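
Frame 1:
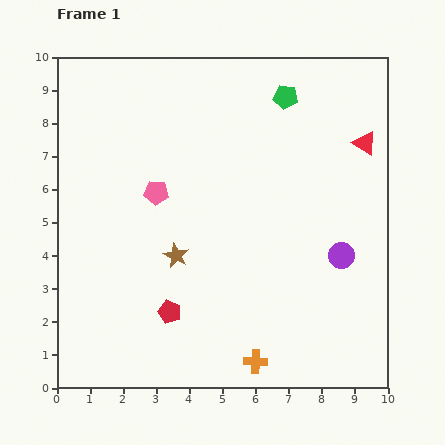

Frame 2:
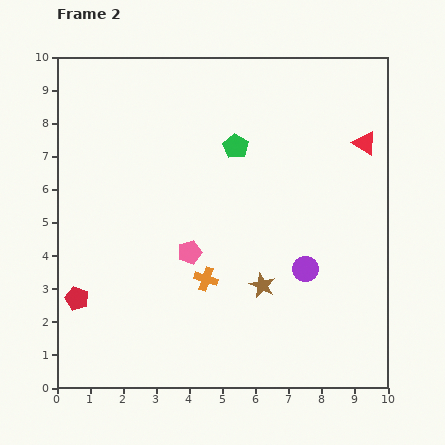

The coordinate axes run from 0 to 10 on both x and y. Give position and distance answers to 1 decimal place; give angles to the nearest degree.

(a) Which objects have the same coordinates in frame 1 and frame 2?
the red triangle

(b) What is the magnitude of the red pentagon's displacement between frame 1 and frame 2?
2.8

The red pentagon moved from (3.4, 2.3) to (0.6, 2.7), a distance of √(2.8² + 0.4²) ≈ 2.8.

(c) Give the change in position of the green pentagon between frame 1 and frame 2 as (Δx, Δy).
(-1.5, -1.5)

The green pentagon was at (6.9, 8.8) in frame 1 and (5.4, 7.3) in frame 2.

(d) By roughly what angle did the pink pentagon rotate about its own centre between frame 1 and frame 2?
22° counter-clockwise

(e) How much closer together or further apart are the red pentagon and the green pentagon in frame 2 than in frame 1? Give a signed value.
-0.8

Distance in frame 1: 7.4. Distance in frame 2: 6.6.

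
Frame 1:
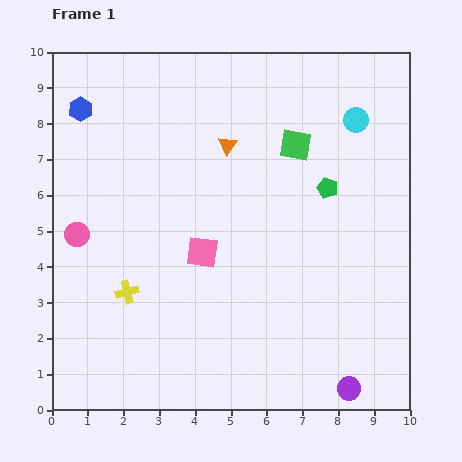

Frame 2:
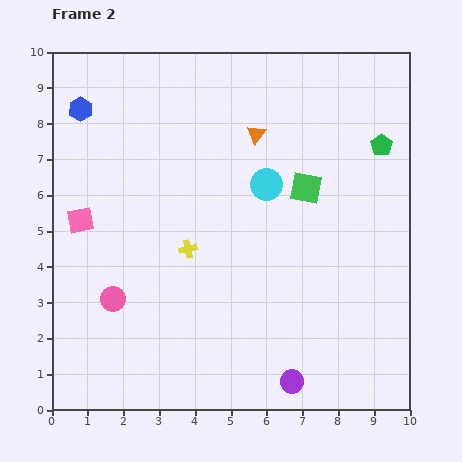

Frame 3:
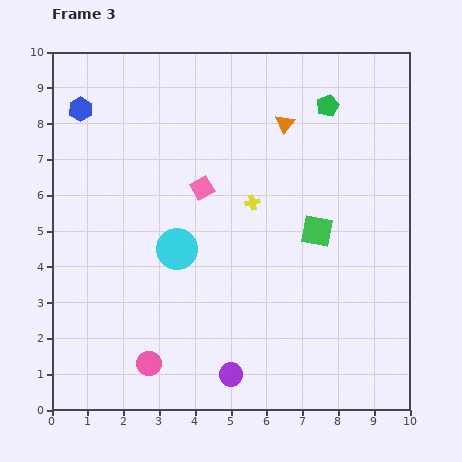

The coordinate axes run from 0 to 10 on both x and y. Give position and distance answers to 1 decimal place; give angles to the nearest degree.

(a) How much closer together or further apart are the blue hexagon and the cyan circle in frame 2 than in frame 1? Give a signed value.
-2.1

Distance in frame 1: 7.7. Distance in frame 2: 5.6.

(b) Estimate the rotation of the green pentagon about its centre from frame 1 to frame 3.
31° clockwise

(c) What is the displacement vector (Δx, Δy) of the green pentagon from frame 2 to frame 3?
(-1.5, 1.1)

The green pentagon was at (9.2, 7.4) in frame 2 and (7.7, 8.5) in frame 3.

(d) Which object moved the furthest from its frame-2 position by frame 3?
the pink square

(moved 3.5; next 3.1)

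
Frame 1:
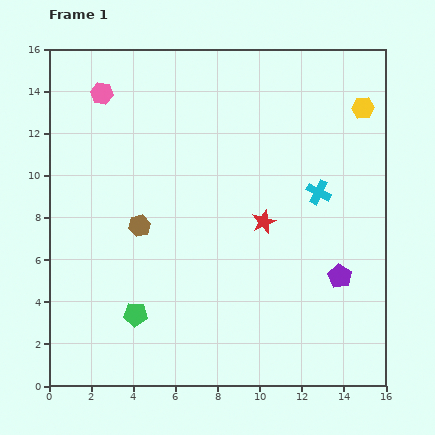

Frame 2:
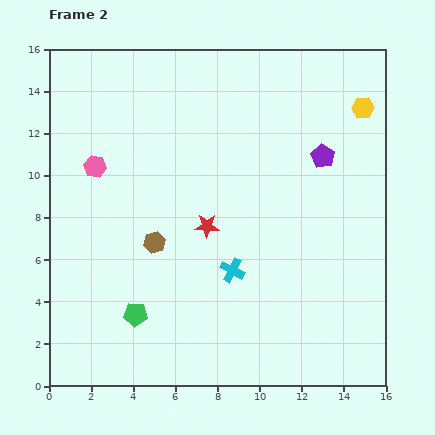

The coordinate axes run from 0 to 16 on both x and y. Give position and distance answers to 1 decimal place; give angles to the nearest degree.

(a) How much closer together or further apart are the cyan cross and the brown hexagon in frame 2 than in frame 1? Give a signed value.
-4.7

Distance in frame 1: 8.6. Distance in frame 2: 3.9.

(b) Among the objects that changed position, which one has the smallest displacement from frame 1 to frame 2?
the brown hexagon

(moved 1.1)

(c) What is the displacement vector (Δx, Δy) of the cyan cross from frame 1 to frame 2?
(-4.1, -3.7)

The cyan cross was at (12.8, 9.2) in frame 1 and (8.7, 5.5) in frame 2.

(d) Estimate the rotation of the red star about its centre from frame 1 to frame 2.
24° clockwise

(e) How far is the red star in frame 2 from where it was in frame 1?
2.7

The red star moved from (10.2, 7.8) to (7.5, 7.6), a distance of √(2.7² + 0.2²) ≈ 2.7.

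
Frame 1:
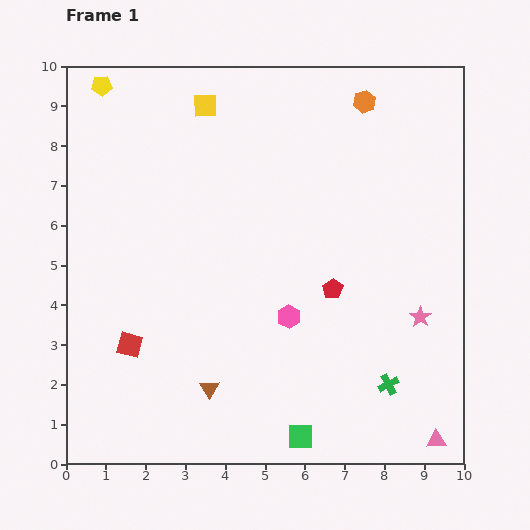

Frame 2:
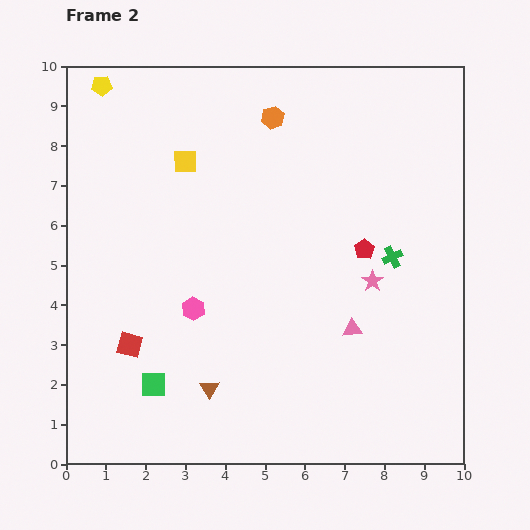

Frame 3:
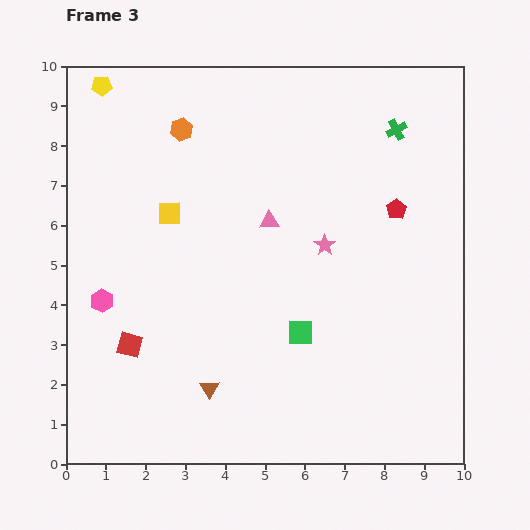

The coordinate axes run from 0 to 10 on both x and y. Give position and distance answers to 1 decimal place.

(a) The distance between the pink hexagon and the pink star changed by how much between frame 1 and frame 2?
+1.3

Distance in frame 1: 3.3. Distance in frame 2: 4.6.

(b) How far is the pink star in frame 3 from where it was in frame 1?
3.0

The pink star moved from (8.9, 3.7) to (6.5, 5.5), a distance of √(2.4² + 1.8²) ≈ 3.0.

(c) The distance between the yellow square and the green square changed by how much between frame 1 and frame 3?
-4.1

Distance in frame 1: 8.6. Distance in frame 3: 4.5.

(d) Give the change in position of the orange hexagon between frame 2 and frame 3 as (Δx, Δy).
(-2.3, -0.3)

The orange hexagon was at (5.2, 8.7) in frame 2 and (2.9, 8.4) in frame 3.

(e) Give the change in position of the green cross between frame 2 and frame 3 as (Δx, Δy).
(0.1, 3.2)

The green cross was at (8.2, 5.2) in frame 2 and (8.3, 8.4) in frame 3.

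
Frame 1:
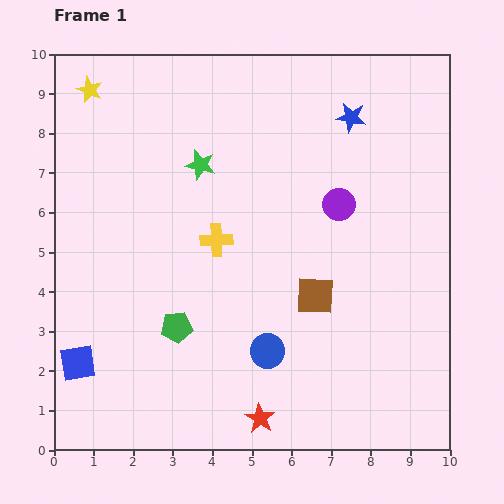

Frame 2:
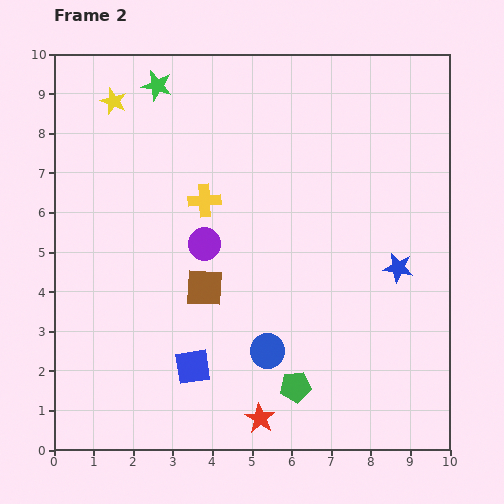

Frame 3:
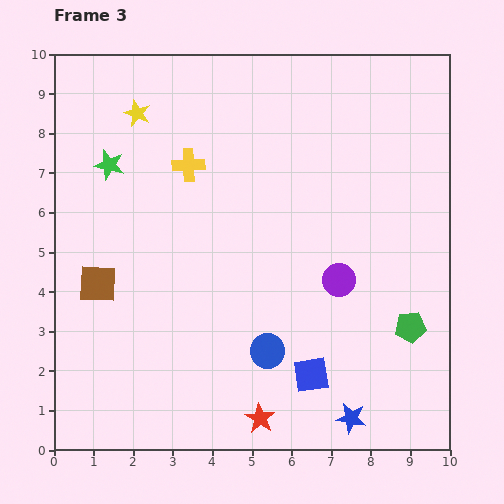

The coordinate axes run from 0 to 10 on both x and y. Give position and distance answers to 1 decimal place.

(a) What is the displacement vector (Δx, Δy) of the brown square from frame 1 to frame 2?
(-2.8, 0.2)

The brown square was at (6.6, 3.9) in frame 1 and (3.8, 4.1) in frame 2.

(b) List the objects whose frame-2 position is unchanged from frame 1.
the red star, the blue circle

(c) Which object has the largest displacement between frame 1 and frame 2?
the blue star

(moved 4.0; next 3.5)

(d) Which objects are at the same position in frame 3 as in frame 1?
the red star, the blue circle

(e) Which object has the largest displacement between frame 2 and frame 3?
the blue star

(moved 4.0; next 3.5)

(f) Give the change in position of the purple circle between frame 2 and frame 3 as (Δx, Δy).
(3.4, -0.9)

The purple circle was at (3.8, 5.2) in frame 2 and (7.2, 4.3) in frame 3.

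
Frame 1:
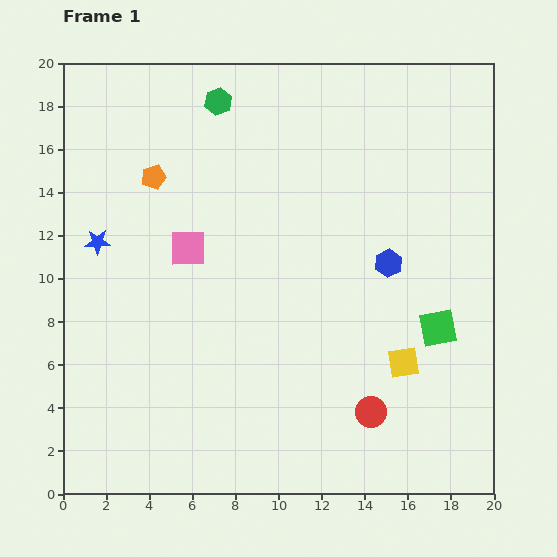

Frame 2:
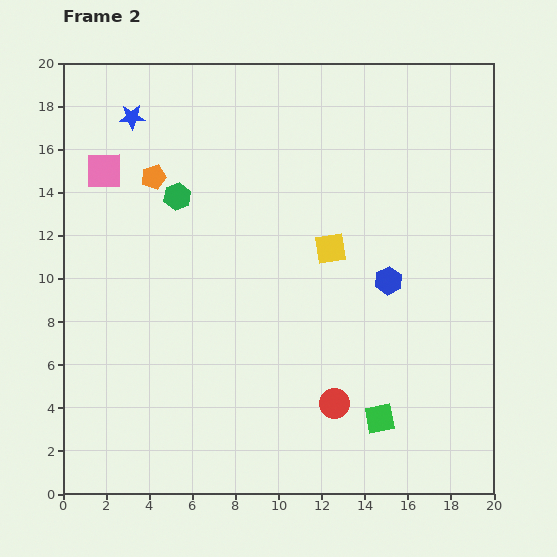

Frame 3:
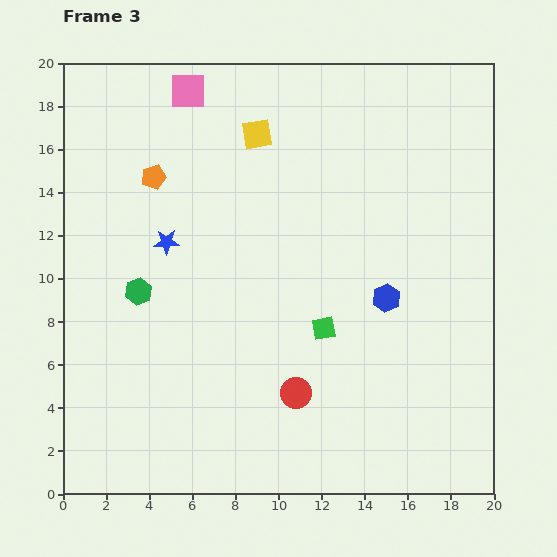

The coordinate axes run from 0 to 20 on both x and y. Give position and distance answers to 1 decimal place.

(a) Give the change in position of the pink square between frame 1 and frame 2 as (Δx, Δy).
(-3.9, 3.6)

The pink square was at (5.8, 11.4) in frame 1 and (1.9, 15.0) in frame 2.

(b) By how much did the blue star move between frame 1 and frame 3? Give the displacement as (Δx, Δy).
(3.2, 0.0)

The blue star was at (1.6, 11.7) in frame 1 and (4.8, 11.7) in frame 3.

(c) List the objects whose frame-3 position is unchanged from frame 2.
the orange pentagon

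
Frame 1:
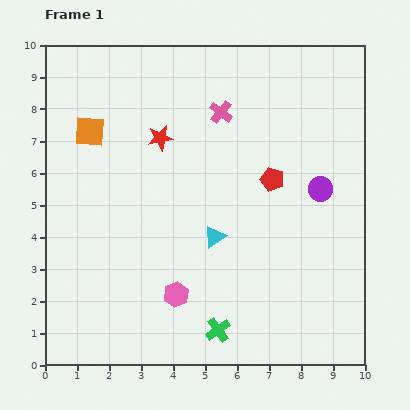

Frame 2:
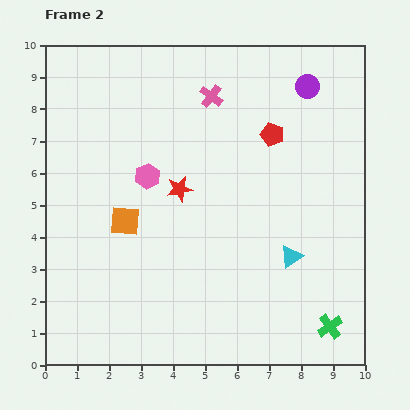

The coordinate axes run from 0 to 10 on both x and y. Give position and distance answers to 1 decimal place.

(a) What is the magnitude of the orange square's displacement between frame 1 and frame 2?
3.0

The orange square moved from (1.4, 7.3) to (2.5, 4.5), a distance of √(1.1² + 2.8²) ≈ 3.0.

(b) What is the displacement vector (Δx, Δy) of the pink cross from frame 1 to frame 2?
(-0.3, 0.5)

The pink cross was at (5.5, 7.9) in frame 1 and (5.2, 8.4) in frame 2.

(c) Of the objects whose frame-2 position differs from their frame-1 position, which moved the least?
the pink cross

(moved 0.6)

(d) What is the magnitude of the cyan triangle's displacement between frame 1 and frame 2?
2.5

The cyan triangle moved from (5.3, 4.0) to (7.7, 3.4), a distance of √(2.4² + 0.6²) ≈ 2.5.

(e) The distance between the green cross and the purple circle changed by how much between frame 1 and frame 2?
+2.1

Distance in frame 1: 5.4. Distance in frame 2: 7.5.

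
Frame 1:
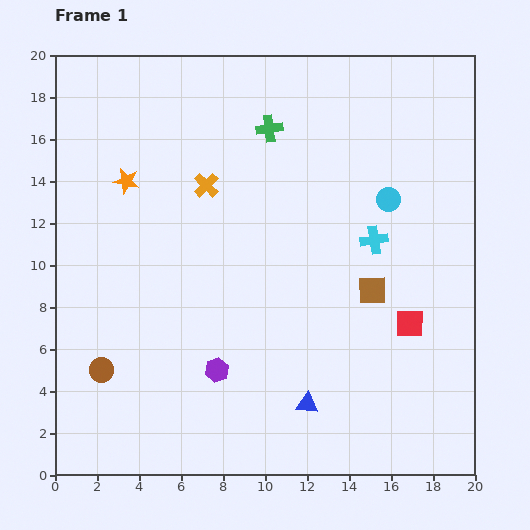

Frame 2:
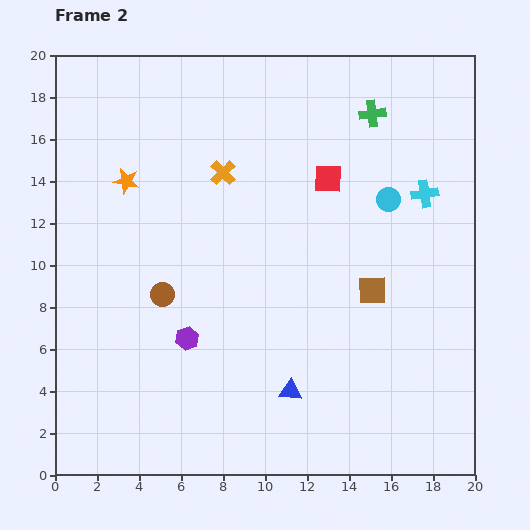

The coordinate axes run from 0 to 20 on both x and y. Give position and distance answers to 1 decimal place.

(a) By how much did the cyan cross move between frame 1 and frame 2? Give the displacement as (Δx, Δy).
(2.4, 2.2)

The cyan cross was at (15.2, 11.2) in frame 1 and (17.6, 13.4) in frame 2.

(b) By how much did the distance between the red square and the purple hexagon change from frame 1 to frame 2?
+0.6

Distance in frame 1: 9.5. Distance in frame 2: 10.1.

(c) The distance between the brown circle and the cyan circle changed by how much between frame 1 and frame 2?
-4.2

Distance in frame 1: 15.9. Distance in frame 2: 11.7.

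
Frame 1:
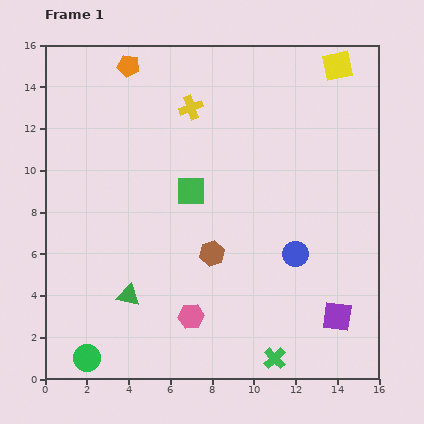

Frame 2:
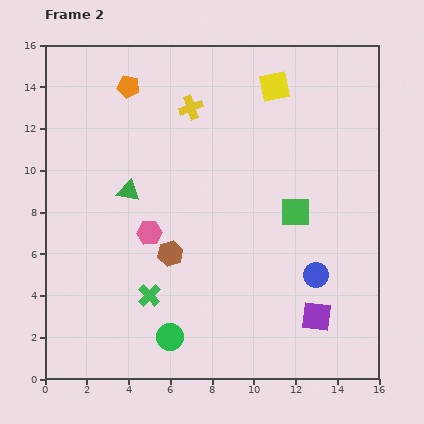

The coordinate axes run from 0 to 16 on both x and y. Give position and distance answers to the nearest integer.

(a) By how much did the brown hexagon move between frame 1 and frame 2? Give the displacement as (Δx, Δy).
(-2, 0)

The brown hexagon was at (8, 6) in frame 1 and (6, 6) in frame 2.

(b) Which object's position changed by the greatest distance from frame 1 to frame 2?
the green cross

(moved 7; next 5)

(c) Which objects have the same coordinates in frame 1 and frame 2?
the yellow cross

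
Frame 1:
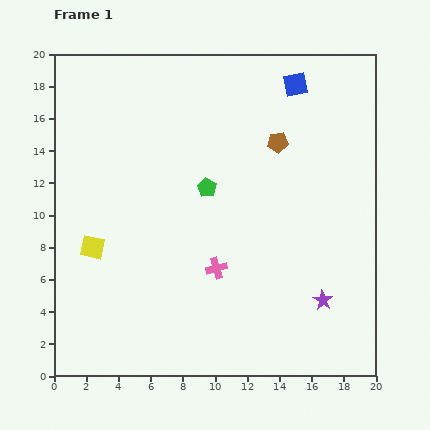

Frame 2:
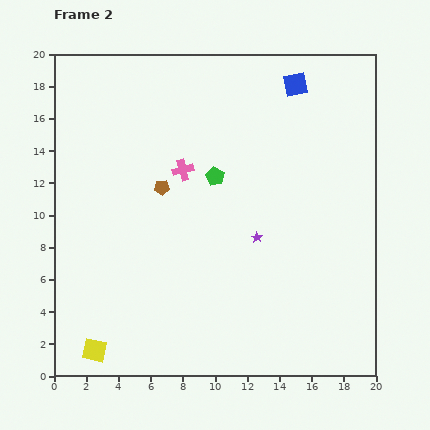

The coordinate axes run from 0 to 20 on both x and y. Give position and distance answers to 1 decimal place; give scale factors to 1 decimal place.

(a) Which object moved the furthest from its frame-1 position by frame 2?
the brown pentagon

(moved 7.7; next 6.5)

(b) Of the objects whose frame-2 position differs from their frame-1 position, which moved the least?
the green pentagon

(moved 0.9)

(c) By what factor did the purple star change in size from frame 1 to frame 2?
0.6×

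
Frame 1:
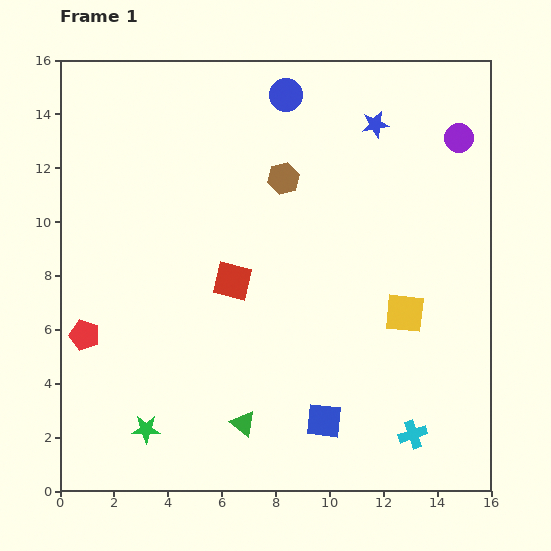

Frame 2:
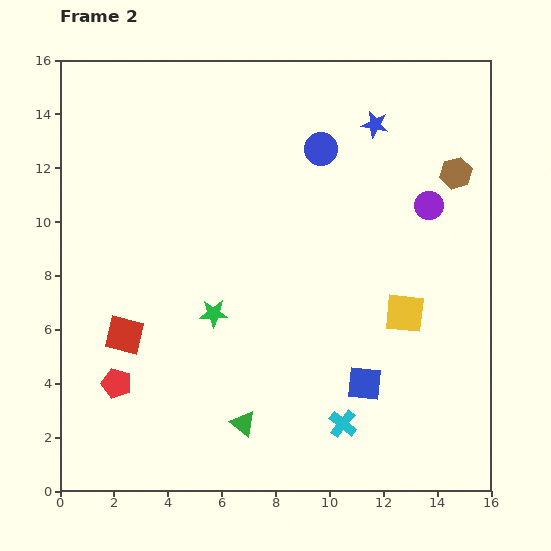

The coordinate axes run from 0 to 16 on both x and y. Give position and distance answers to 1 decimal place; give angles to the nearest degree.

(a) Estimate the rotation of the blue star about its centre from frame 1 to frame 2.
24° clockwise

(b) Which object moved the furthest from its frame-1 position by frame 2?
the brown hexagon

(moved 6.4; next 5.0)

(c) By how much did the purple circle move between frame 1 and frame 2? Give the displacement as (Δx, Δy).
(-1.1, -2.5)

The purple circle was at (14.8, 13.1) in frame 1 and (13.7, 10.6) in frame 2.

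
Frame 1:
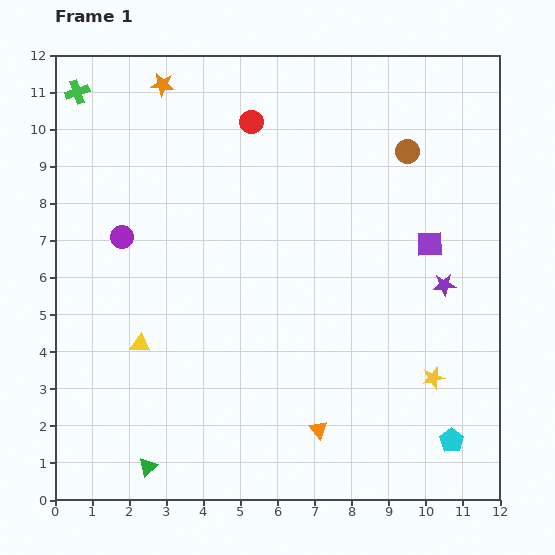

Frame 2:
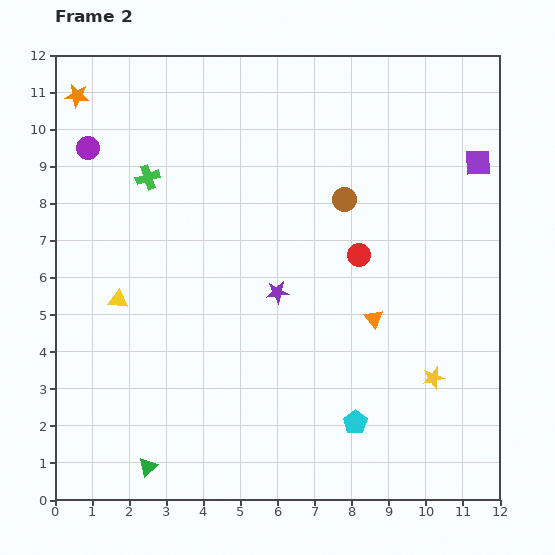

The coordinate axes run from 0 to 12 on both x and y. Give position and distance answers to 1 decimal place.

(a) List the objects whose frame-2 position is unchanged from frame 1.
the green triangle, the yellow star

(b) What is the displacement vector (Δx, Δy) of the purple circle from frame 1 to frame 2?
(-0.9, 2.4)

The purple circle was at (1.8, 7.1) in frame 1 and (0.9, 9.5) in frame 2.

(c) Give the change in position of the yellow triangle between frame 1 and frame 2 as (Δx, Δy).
(-0.6, 1.2)

The yellow triangle was at (2.3, 4.2) in frame 1 and (1.7, 5.4) in frame 2.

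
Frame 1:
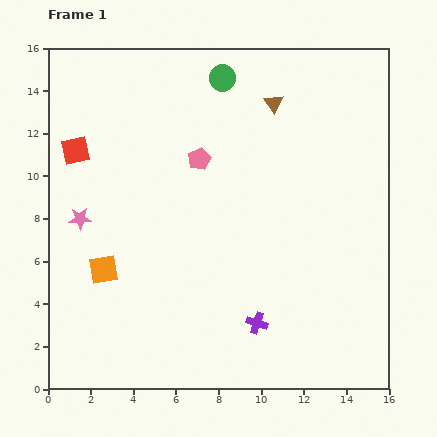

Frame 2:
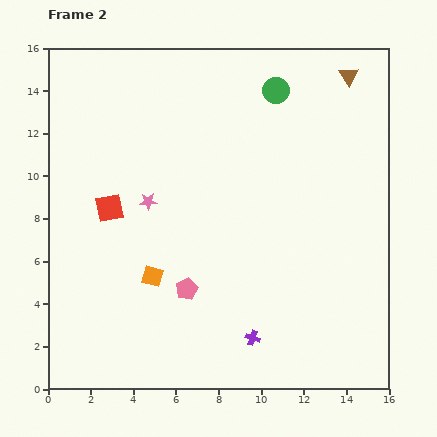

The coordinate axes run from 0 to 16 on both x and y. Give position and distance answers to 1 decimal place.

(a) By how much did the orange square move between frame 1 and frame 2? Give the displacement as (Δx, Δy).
(2.3, -0.3)

The orange square was at (2.6, 5.6) in frame 1 and (4.9, 5.3) in frame 2.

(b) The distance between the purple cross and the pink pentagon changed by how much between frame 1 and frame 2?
-4.3

Distance in frame 1: 8.2. Distance in frame 2: 3.9.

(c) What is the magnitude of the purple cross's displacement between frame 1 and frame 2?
0.7

The purple cross moved from (9.8, 3.1) to (9.6, 2.4), a distance of √(0.2² + 0.7²) ≈ 0.7.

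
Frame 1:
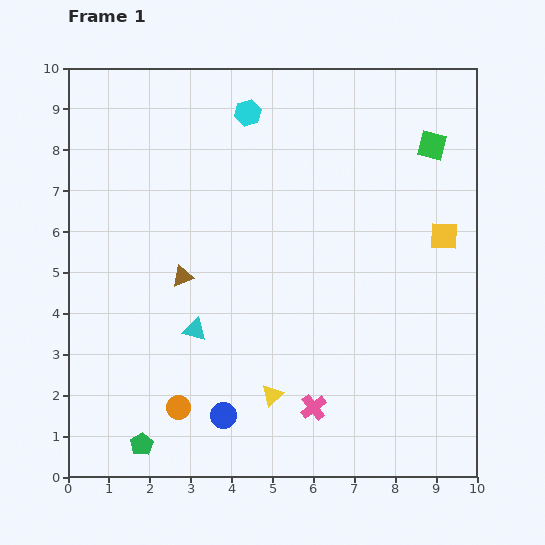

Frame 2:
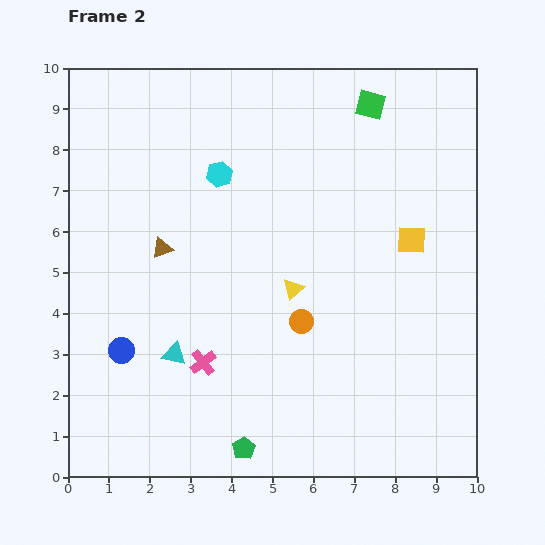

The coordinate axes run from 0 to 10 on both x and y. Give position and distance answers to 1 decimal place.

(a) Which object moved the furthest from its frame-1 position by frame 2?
the orange circle

(moved 3.7; next 3.0)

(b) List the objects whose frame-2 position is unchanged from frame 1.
none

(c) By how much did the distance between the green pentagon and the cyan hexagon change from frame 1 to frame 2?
-1.8

Distance in frame 1: 8.5. Distance in frame 2: 6.7.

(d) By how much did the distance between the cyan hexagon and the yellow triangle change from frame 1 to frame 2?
-3.6

Distance in frame 1: 6.9. Distance in frame 2: 3.3.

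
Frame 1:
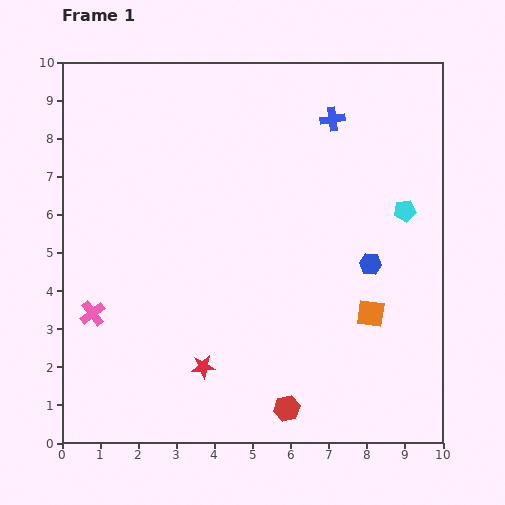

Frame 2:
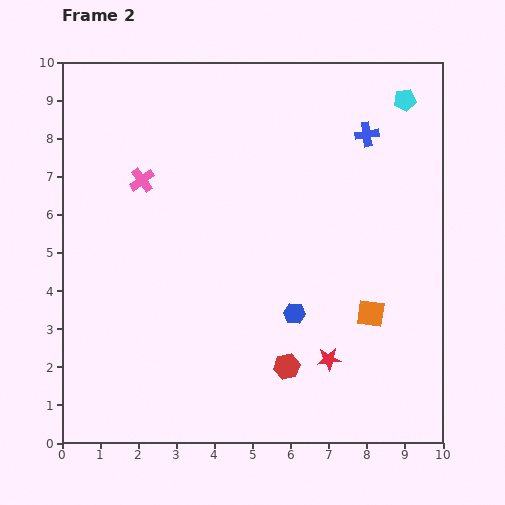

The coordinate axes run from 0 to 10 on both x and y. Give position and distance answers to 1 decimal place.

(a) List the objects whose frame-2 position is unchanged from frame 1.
the orange square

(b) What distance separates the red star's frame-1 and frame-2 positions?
3.3

The red star moved from (3.7, 2.0) to (7.0, 2.2), a distance of √(3.3² + 0.2²) ≈ 3.3.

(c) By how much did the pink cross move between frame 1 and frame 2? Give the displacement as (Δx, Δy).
(1.3, 3.5)

The pink cross was at (0.8, 3.4) in frame 1 and (2.1, 6.9) in frame 2.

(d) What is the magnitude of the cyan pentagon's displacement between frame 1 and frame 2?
2.9

The cyan pentagon moved from (9.0, 6.1) to (9.0, 9.0), a distance of √(0.0² + 2.9²) ≈ 2.9.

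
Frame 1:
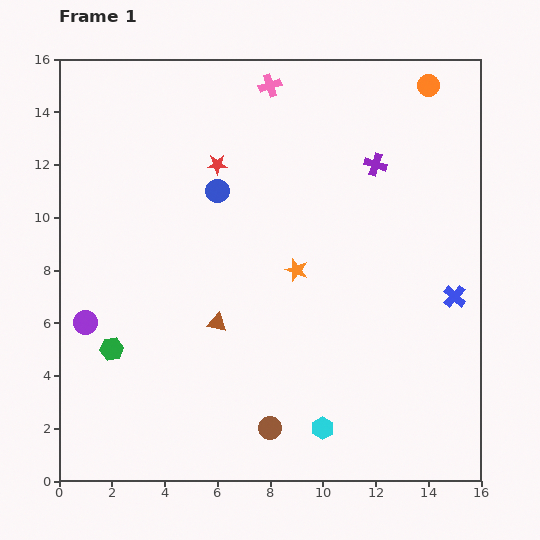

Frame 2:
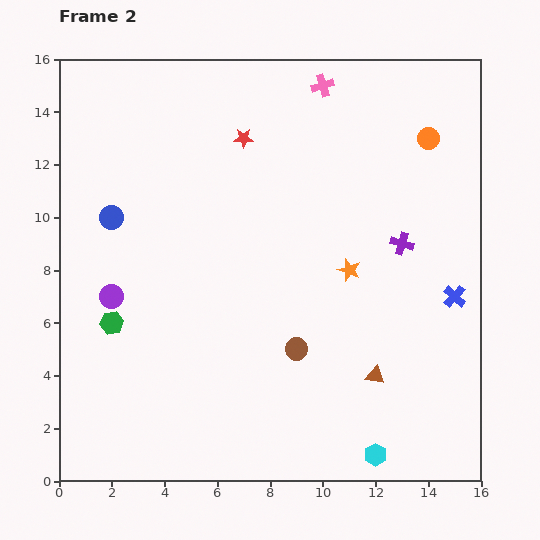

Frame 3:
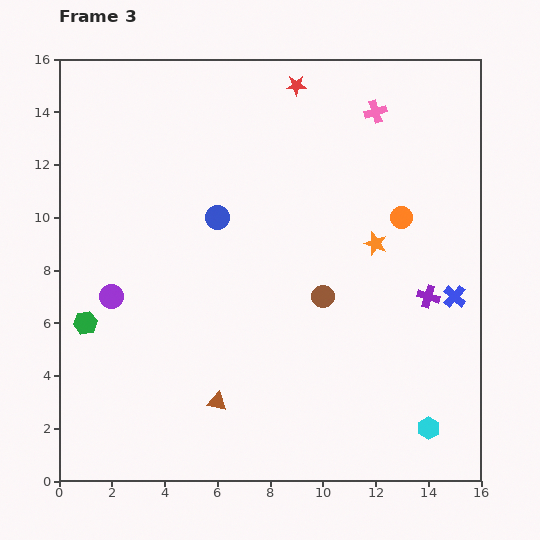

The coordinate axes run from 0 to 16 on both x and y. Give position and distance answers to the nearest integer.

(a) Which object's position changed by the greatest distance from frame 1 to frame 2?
the brown triangle

(moved 6; next 4)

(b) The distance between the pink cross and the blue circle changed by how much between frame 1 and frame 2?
+5

Distance in frame 1: 4. Distance in frame 2: 9.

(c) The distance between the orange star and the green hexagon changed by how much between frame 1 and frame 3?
+3

Distance in frame 1: 8. Distance in frame 3: 11.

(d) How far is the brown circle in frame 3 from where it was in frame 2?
2

The brown circle moved from (9, 5) to (10, 7), a distance of √(1² + 2²) ≈ 2.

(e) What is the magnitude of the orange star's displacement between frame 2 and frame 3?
1

The orange star moved from (11, 8) to (12, 9), a distance of √(1² + 1²) ≈ 1.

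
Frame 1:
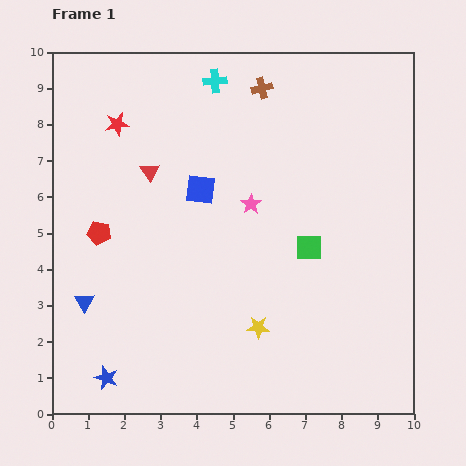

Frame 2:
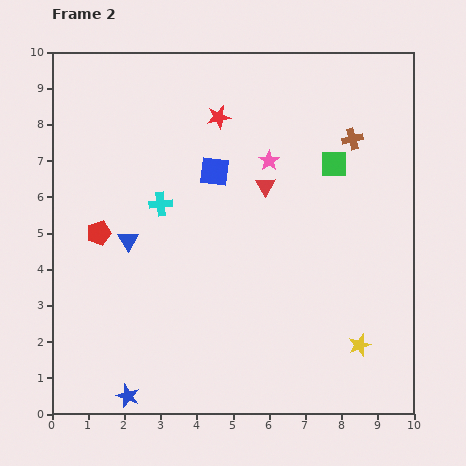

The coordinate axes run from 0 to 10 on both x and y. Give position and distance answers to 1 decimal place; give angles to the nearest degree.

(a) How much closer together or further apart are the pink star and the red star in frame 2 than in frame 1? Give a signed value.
-2.5

Distance in frame 1: 4.3. Distance in frame 2: 1.8.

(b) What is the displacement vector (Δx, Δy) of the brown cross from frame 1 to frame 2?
(2.5, -1.4)

The brown cross was at (5.8, 9.0) in frame 1 and (8.3, 7.6) in frame 2.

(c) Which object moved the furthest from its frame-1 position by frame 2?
the cyan cross

(moved 3.7; next 3.2)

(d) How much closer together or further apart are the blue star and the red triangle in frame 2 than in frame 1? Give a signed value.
+1.1

Distance in frame 1: 5.8. Distance in frame 2: 6.9.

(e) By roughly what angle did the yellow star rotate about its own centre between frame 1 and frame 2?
21° counter-clockwise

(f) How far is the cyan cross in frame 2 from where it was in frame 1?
3.7

The cyan cross moved from (4.5, 9.2) to (3.0, 5.8), a distance of √(1.5² + 3.4²) ≈ 3.7.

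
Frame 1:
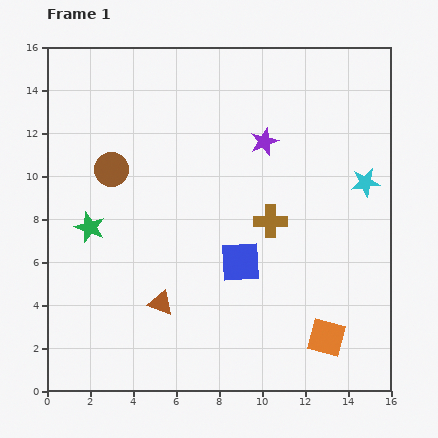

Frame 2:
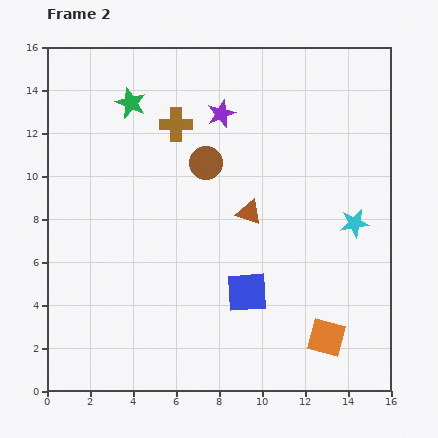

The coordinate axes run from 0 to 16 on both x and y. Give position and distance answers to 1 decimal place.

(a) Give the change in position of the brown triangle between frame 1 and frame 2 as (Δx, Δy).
(4.1, 4.2)

The brown triangle was at (5.3, 4.1) in frame 1 and (9.4, 8.3) in frame 2.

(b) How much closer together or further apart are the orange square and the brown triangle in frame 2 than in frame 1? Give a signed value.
-1.1

Distance in frame 1: 7.9. Distance in frame 2: 6.8.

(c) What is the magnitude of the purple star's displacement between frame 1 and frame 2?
2.4

The purple star moved from (10.1, 11.6) to (8.1, 12.9), a distance of √(2.0² + 1.3²) ≈ 2.4.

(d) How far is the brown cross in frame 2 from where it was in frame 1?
6.3

The brown cross moved from (10.4, 7.9) to (6.0, 12.4), a distance of √(4.4² + 4.5²) ≈ 6.3.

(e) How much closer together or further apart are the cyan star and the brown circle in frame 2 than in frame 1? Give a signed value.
-4.4

Distance in frame 1: 11.8. Distance in frame 2: 7.4.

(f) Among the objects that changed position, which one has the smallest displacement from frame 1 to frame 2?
the blue square

(moved 1.4)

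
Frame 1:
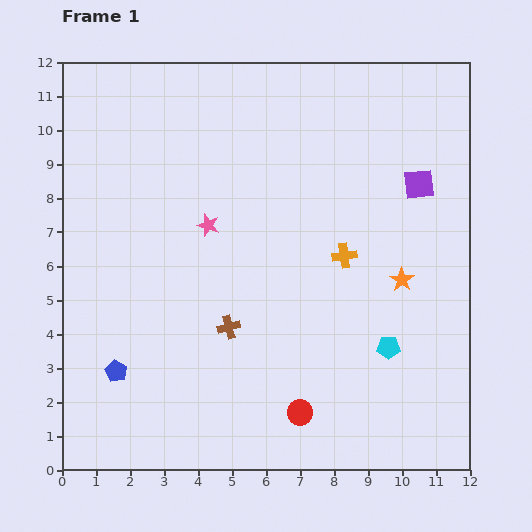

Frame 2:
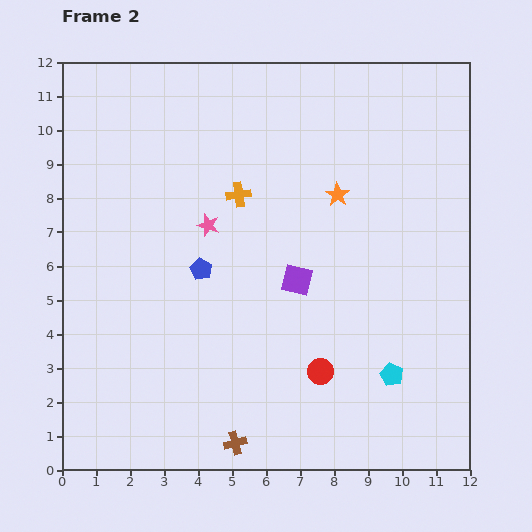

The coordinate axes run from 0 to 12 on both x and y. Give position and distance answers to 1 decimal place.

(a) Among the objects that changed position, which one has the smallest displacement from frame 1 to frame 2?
the cyan pentagon

(moved 0.8)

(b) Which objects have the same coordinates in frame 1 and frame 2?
the pink star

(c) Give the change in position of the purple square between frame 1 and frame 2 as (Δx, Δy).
(-3.6, -2.8)

The purple square was at (10.5, 8.4) in frame 1 and (6.9, 5.6) in frame 2.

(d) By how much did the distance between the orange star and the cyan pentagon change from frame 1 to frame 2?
+3.5

Distance in frame 1: 2.0. Distance in frame 2: 5.5.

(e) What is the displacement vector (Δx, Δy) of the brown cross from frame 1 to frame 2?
(0.2, -3.4)

The brown cross was at (4.9, 4.2) in frame 1 and (5.1, 0.8) in frame 2.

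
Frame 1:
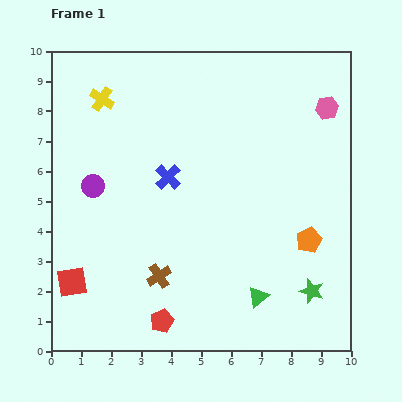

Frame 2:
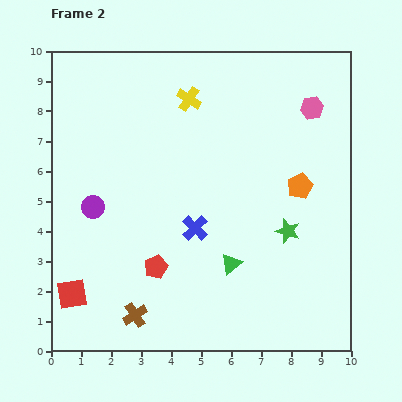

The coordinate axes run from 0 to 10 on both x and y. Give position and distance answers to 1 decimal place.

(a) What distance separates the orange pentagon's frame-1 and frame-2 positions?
1.8

The orange pentagon moved from (8.6, 3.7) to (8.3, 5.5), a distance of √(0.3² + 1.8²) ≈ 1.8.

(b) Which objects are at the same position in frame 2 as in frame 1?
none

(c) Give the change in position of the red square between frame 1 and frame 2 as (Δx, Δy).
(0.0, -0.4)

The red square was at (0.7, 2.3) in frame 1 and (0.7, 1.9) in frame 2.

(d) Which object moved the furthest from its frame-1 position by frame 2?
the yellow cross

(moved 2.9; next 2.2)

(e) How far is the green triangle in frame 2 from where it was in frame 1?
1.4

The green triangle moved from (6.9, 1.8) to (6.0, 2.9), a distance of √(0.9² + 1.1²) ≈ 1.4.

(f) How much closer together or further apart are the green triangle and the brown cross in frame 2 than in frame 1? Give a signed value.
+0.2

Distance in frame 1: 3.4. Distance in frame 2: 3.6.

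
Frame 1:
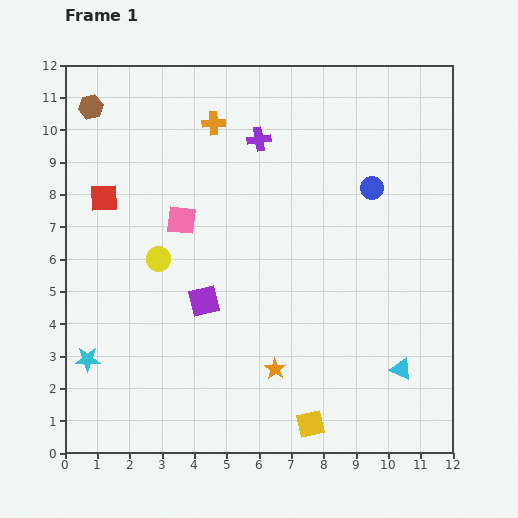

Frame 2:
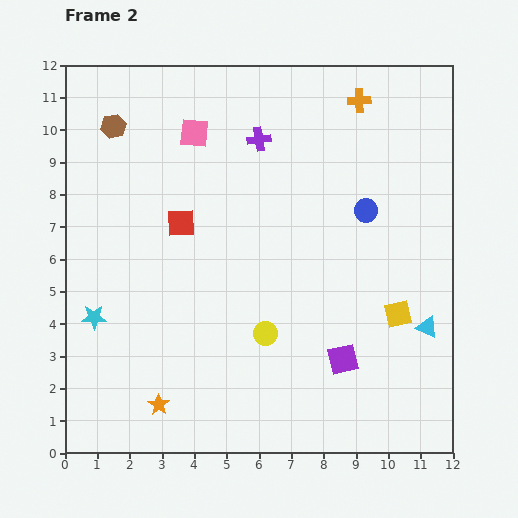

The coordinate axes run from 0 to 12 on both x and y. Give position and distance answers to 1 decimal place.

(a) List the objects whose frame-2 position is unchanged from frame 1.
the purple cross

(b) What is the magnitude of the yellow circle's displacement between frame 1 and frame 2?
4.0

The yellow circle moved from (2.9, 6.0) to (6.2, 3.7), a distance of √(3.3² + 2.3²) ≈ 4.0.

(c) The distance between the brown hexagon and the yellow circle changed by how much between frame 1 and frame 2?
+2.8

Distance in frame 1: 5.1. Distance in frame 2: 7.9.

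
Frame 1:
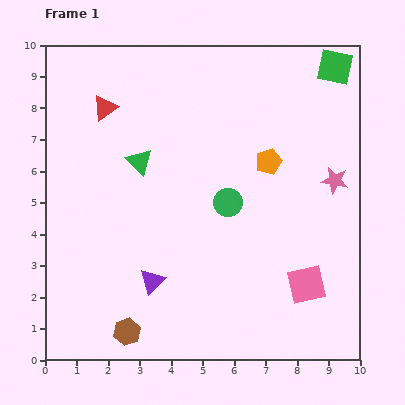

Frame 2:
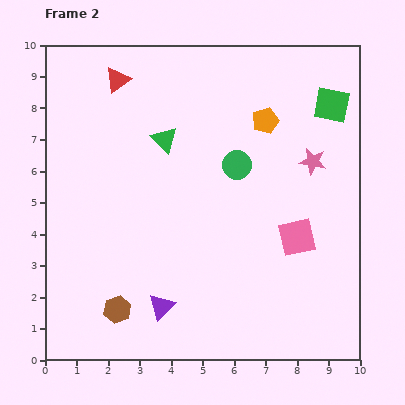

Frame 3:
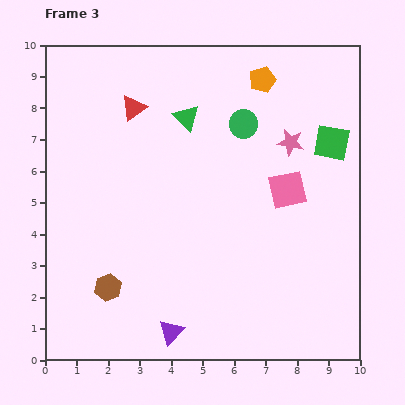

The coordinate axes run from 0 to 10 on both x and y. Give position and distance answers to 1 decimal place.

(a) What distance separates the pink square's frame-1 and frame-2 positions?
1.5

The pink square moved from (8.3, 2.4) to (8.0, 3.9), a distance of √(0.3² + 1.5²) ≈ 1.5.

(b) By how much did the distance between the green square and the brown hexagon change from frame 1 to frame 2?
-1.3

Distance in frame 1: 10.7. Distance in frame 2: 9.4.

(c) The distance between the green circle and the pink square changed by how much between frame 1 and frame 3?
-1.1

Distance in frame 1: 3.6. Distance in frame 3: 2.5.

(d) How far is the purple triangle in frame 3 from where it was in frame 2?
0.9

The purple triangle moved from (3.7, 1.7) to (4.0, 0.9), a distance of √(0.3² + 0.8²) ≈ 0.9.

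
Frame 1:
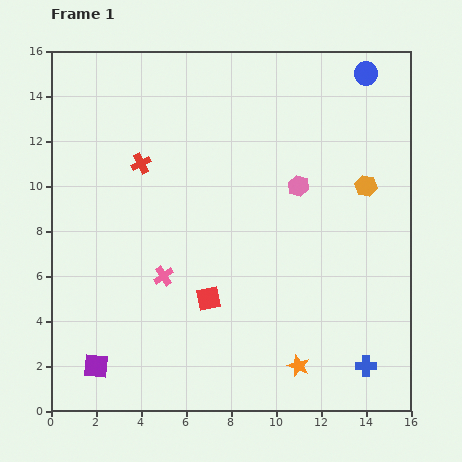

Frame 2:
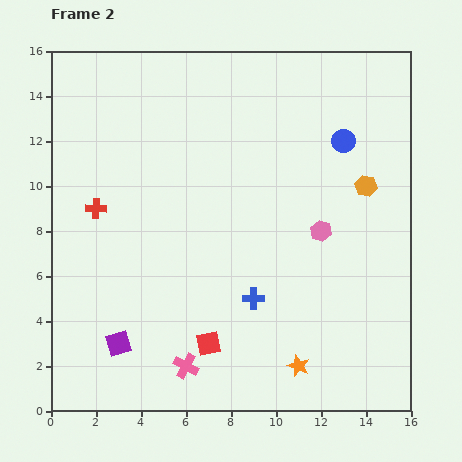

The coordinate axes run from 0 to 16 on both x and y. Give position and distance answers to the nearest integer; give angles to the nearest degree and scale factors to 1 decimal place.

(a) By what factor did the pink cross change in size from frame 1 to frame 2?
1.3×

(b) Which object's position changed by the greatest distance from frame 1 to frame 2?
the blue cross

(moved 6; next 4)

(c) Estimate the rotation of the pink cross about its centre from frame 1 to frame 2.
28° counter-clockwise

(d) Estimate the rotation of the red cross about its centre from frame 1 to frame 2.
30° clockwise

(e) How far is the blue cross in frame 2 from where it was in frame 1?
6

The blue cross moved from (14, 2) to (9, 5), a distance of √(5² + 3²) ≈ 6.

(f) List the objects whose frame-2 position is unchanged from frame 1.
the orange hexagon, the orange star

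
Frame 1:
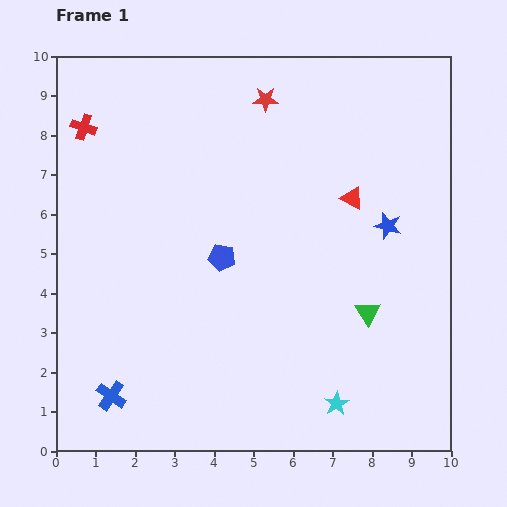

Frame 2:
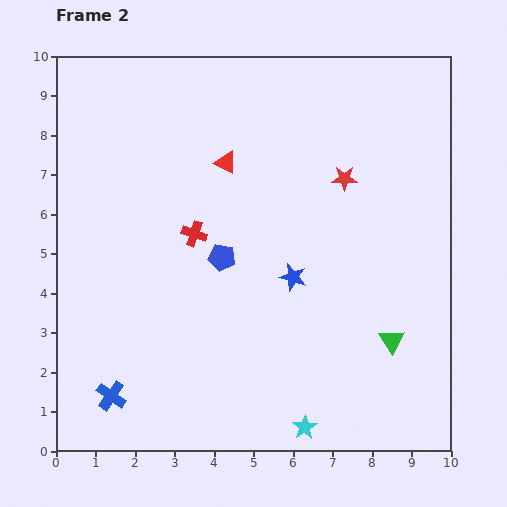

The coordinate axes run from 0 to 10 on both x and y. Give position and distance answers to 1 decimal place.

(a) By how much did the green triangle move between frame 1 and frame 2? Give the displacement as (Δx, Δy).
(0.6, -0.7)

The green triangle was at (7.9, 3.5) in frame 1 and (8.5, 2.8) in frame 2.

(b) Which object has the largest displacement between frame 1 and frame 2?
the red cross

(moved 3.9; next 3.3)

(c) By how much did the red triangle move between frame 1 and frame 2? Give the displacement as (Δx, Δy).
(-3.2, 0.9)

The red triangle was at (7.5, 6.4) in frame 1 and (4.3, 7.3) in frame 2.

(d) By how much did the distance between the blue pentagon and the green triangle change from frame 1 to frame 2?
+0.8

Distance in frame 1: 4.0. Distance in frame 2: 4.8.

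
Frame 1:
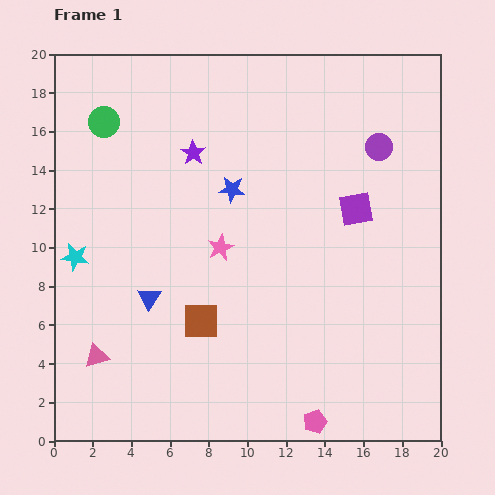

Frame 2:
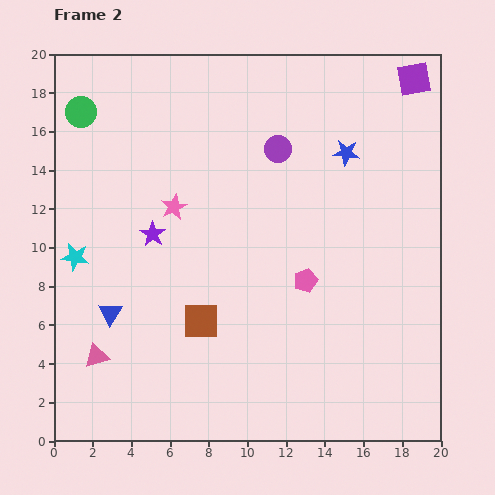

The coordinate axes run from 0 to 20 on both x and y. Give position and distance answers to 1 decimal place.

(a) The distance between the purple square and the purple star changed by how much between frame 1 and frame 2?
+6.8

Distance in frame 1: 8.9. Distance in frame 2: 15.7.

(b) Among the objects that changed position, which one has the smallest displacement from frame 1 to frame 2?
the green circle

(moved 1.3)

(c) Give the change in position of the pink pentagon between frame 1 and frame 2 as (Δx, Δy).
(-0.5, 7.3)

The pink pentagon was at (13.5, 1.0) in frame 1 and (13.0, 8.3) in frame 2.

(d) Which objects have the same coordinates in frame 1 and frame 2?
the cyan star, the brown square, the pink triangle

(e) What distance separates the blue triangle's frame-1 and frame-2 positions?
2.2

The blue triangle moved from (4.9, 7.4) to (2.9, 6.6), a distance of √(2.0² + 0.8²) ≈ 2.2.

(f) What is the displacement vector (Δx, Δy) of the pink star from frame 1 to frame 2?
(-2.4, 2.1)

The pink star was at (8.6, 10.0) in frame 1 and (6.2, 12.1) in frame 2.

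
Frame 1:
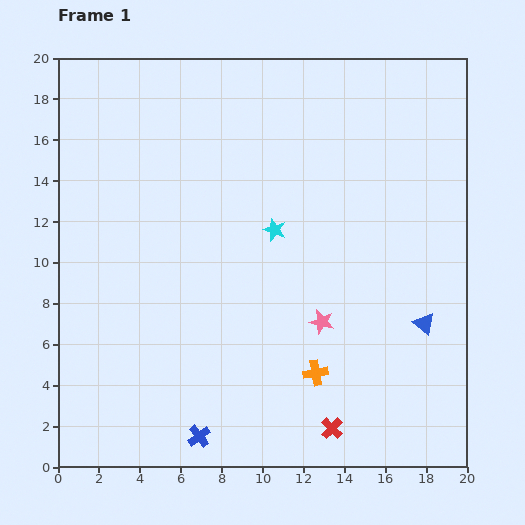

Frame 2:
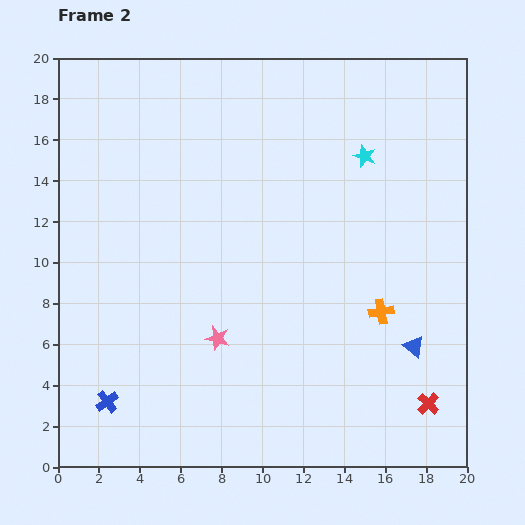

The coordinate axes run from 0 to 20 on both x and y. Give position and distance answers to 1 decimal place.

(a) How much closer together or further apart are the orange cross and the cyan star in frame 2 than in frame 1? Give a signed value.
+0.3

Distance in frame 1: 7.3. Distance in frame 2: 7.6.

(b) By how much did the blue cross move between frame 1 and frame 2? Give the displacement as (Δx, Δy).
(-4.5, 1.7)

The blue cross was at (6.9, 1.5) in frame 1 and (2.4, 3.2) in frame 2.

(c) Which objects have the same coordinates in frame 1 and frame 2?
none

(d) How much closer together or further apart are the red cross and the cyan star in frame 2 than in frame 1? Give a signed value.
+2.4

Distance in frame 1: 10.1. Distance in frame 2: 12.5.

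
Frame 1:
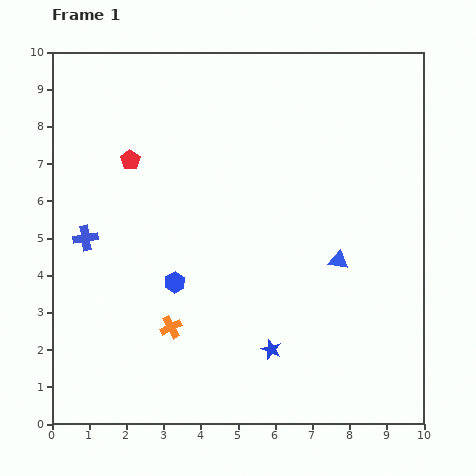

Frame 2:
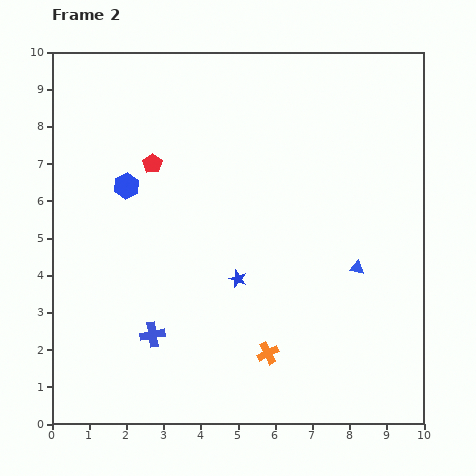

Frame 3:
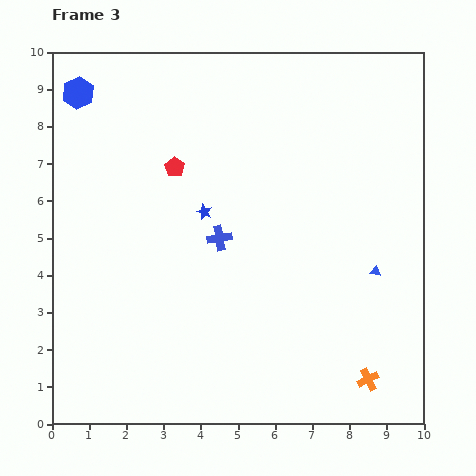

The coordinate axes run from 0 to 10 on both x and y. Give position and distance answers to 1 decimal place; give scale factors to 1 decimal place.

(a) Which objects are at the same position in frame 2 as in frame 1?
none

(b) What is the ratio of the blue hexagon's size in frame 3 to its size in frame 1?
1.6×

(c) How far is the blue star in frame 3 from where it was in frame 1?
4.1

The blue star moved from (5.9, 2.0) to (4.1, 5.7), a distance of √(1.8² + 3.7²) ≈ 4.1.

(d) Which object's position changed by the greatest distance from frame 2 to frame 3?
the blue cross

(moved 3.2; next 2.8)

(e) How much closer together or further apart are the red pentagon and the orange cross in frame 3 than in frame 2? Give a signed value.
+1.7

Distance in frame 2: 6.0. Distance in frame 3: 7.7.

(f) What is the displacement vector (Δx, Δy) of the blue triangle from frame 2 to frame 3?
(0.5, -0.1)

The blue triangle was at (8.2, 4.2) in frame 2 and (8.7, 4.1) in frame 3.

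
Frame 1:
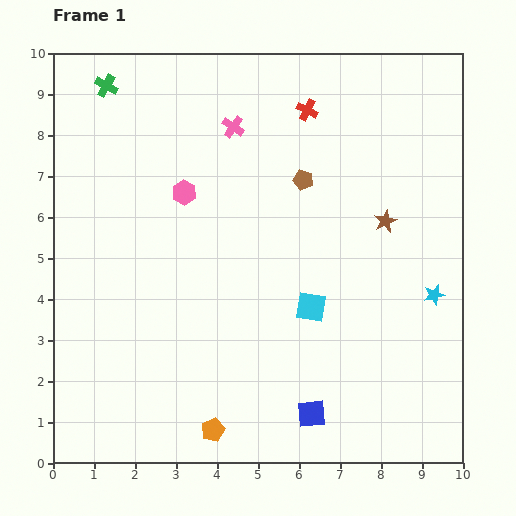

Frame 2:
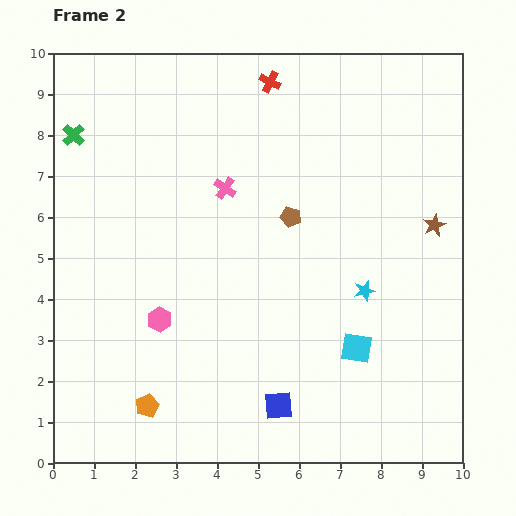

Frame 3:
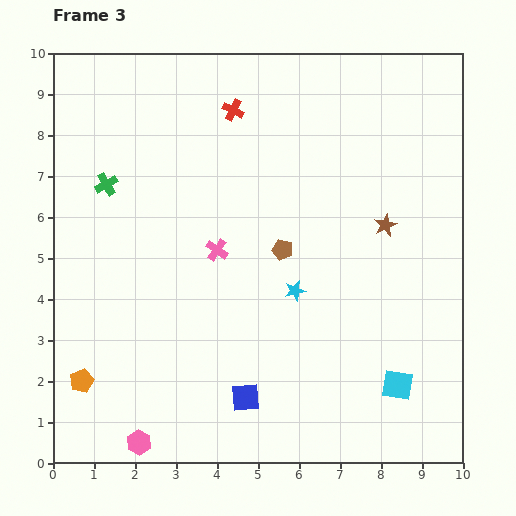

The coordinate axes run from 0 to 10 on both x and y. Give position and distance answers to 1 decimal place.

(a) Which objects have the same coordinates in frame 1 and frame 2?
none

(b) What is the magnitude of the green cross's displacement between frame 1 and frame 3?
2.4

The green cross moved from (1.3, 9.2) to (1.3, 6.8), a distance of √(0.0² + 2.4²) ≈ 2.4.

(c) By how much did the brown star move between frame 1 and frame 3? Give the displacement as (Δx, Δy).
(0.0, -0.1)

The brown star was at (8.1, 5.9) in frame 1 and (8.1, 5.8) in frame 3.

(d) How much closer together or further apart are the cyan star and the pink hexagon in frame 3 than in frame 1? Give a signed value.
-1.3

Distance in frame 1: 6.6. Distance in frame 3: 5.3.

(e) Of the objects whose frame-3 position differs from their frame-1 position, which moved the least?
the brown star

(moved 0.1)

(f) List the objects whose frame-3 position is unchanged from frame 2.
none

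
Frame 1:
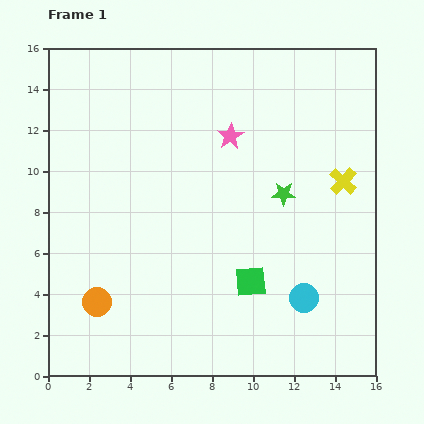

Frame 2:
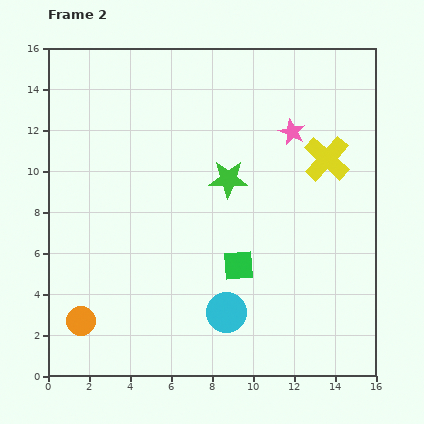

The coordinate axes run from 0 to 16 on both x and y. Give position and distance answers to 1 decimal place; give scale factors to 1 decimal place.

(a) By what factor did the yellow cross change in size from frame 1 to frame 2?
1.7×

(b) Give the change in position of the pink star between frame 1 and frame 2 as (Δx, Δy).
(3.0, 0.2)

The pink star was at (8.9, 11.7) in frame 1 and (11.9, 11.9) in frame 2.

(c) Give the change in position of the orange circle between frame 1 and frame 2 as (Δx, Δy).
(-0.8, -0.9)

The orange circle was at (2.4, 3.6) in frame 1 and (1.6, 2.7) in frame 2.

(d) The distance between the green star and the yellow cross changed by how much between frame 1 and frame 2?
+1.9

Distance in frame 1: 3.0. Distance in frame 2: 4.9.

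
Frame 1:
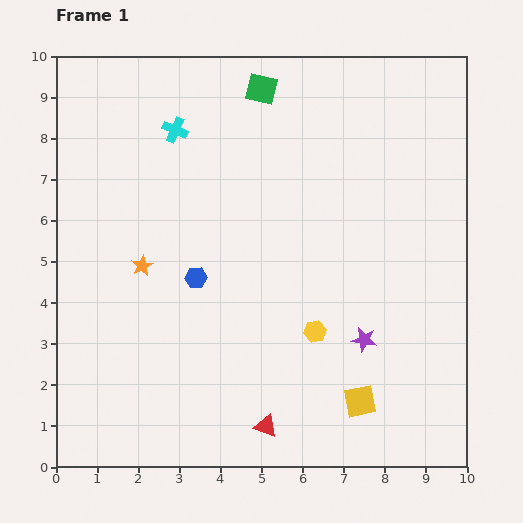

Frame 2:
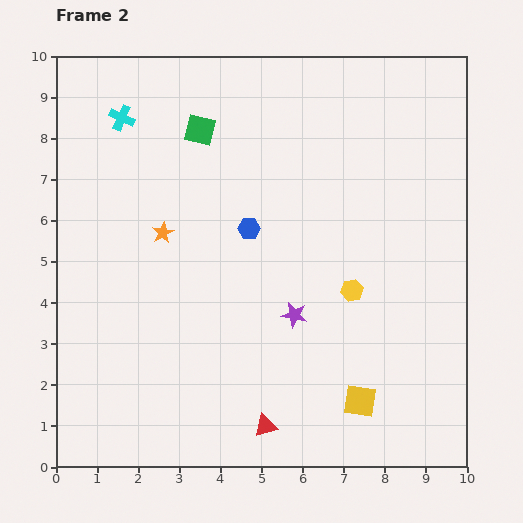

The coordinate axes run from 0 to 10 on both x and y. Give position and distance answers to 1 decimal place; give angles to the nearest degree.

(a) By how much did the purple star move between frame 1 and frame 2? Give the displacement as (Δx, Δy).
(-1.7, 0.6)

The purple star was at (7.5, 3.1) in frame 1 and (5.8, 3.7) in frame 2.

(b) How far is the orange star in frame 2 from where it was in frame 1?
0.9

The orange star moved from (2.1, 4.9) to (2.6, 5.7), a distance of √(0.5² + 0.8²) ≈ 0.9.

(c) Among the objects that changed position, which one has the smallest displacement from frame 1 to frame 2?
the orange star

(moved 0.9)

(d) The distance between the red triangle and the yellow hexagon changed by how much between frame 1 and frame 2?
+1.3

Distance in frame 1: 2.6. Distance in frame 2: 3.9.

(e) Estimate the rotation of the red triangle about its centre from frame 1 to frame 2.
37° counter-clockwise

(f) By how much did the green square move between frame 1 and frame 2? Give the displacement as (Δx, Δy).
(-1.5, -1.0)

The green square was at (5.0, 9.2) in frame 1 and (3.5, 8.2) in frame 2.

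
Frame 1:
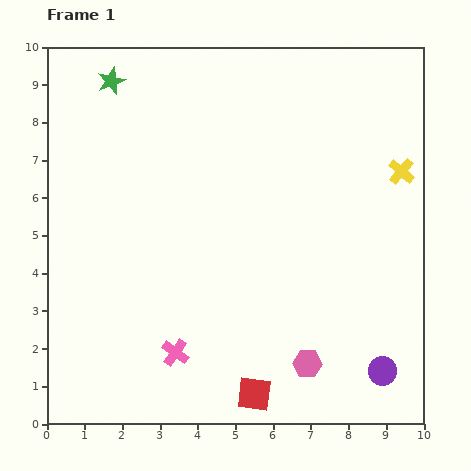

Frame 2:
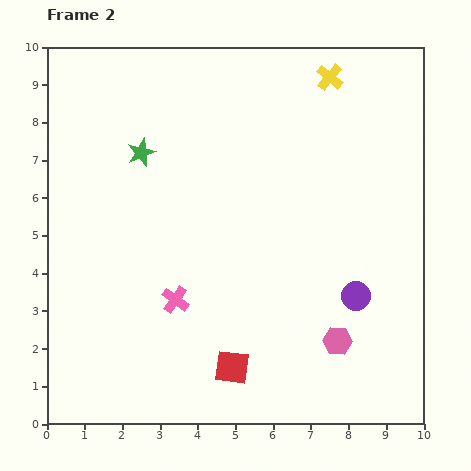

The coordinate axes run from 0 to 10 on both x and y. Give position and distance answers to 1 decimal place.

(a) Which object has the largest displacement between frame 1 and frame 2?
the yellow cross

(moved 3.1; next 2.1)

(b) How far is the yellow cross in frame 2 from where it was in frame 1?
3.1

The yellow cross moved from (9.4, 6.7) to (7.5, 9.2), a distance of √(1.9² + 2.5²) ≈ 3.1.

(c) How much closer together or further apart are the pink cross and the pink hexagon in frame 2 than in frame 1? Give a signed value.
+0.9

Distance in frame 1: 3.5. Distance in frame 2: 4.4.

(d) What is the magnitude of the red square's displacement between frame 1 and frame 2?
0.9

The red square moved from (5.5, 0.8) to (4.9, 1.5), a distance of √(0.6² + 0.7²) ≈ 0.9.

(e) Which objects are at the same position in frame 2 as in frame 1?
none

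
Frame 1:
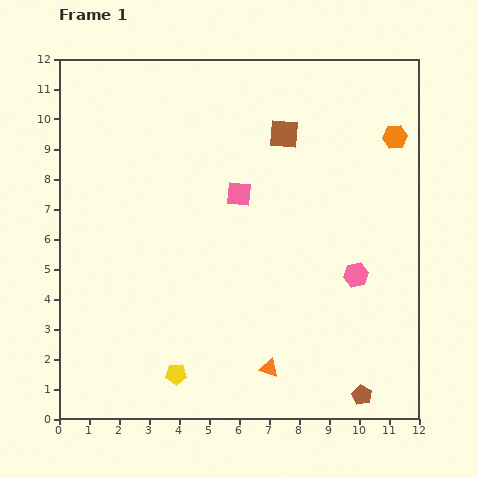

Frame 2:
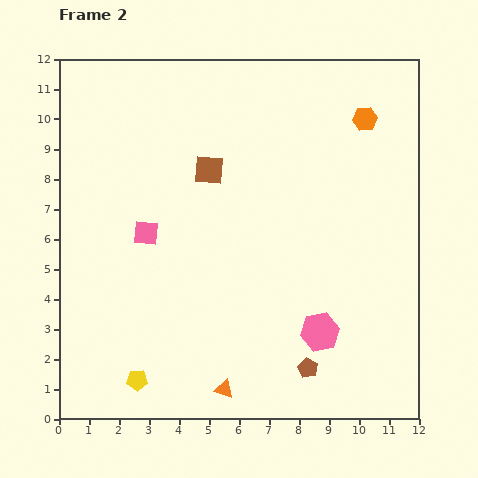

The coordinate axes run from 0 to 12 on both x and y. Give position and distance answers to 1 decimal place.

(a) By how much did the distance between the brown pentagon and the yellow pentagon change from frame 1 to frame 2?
-0.5

Distance in frame 1: 6.2. Distance in frame 2: 5.7.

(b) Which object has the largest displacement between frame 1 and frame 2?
the pink square

(moved 3.4; next 2.8)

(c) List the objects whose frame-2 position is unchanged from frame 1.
none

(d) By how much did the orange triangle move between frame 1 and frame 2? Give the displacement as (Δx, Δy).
(-1.5, -0.7)

The orange triangle was at (7.0, 1.7) in frame 1 and (5.5, 1.0) in frame 2.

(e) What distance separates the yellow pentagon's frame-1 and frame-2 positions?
1.3

The yellow pentagon moved from (3.9, 1.5) to (2.6, 1.3), a distance of √(1.3² + 0.2²) ≈ 1.3.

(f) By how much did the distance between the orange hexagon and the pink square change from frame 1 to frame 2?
+2.7

Distance in frame 1: 5.5. Distance in frame 2: 8.2.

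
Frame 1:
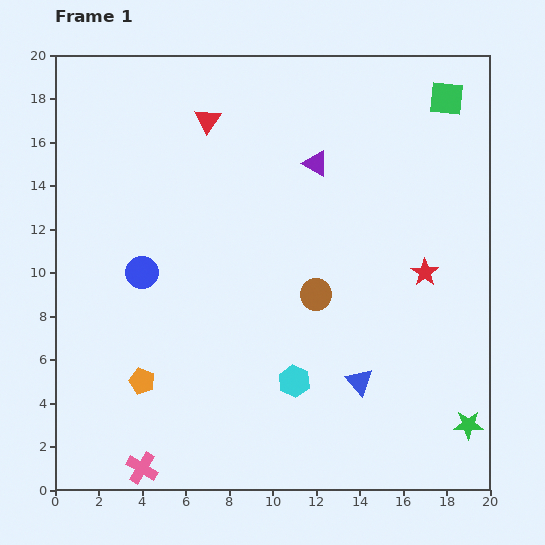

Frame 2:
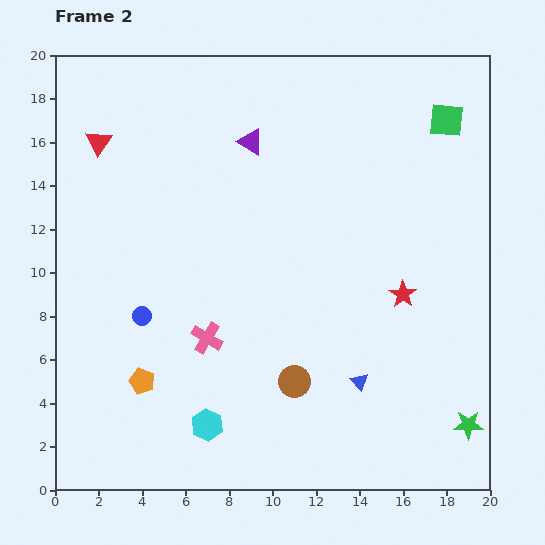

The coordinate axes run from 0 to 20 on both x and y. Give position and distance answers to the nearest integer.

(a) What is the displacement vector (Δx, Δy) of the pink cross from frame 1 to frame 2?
(3, 6)

The pink cross was at (4, 1) in frame 1 and (7, 7) in frame 2.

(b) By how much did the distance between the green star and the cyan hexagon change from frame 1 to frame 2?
+4

Distance in frame 1: 8. Distance in frame 2: 12.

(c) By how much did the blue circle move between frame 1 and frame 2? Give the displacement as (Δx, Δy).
(0, -2)

The blue circle was at (4, 10) in frame 1 and (4, 8) in frame 2.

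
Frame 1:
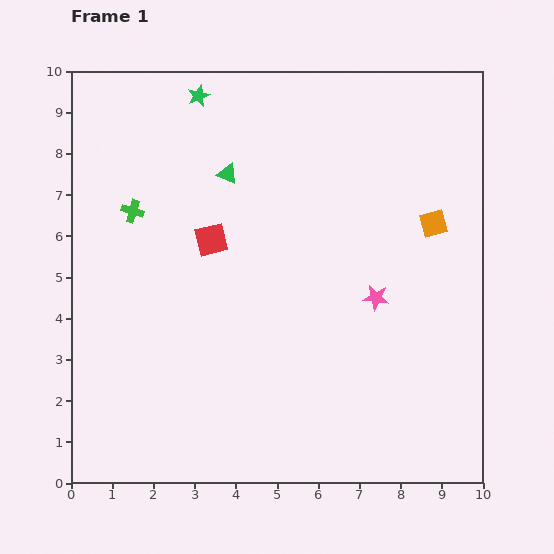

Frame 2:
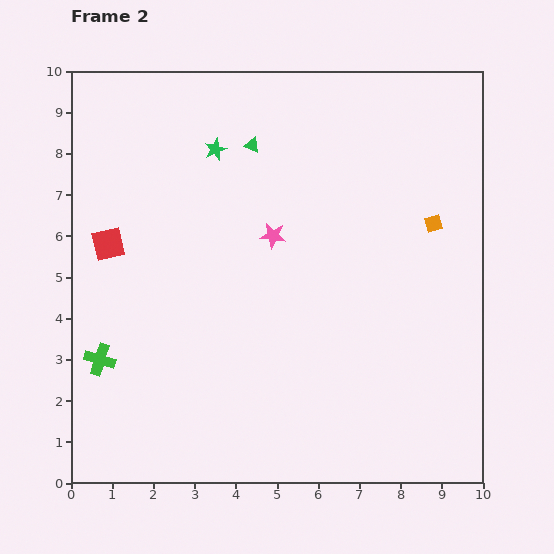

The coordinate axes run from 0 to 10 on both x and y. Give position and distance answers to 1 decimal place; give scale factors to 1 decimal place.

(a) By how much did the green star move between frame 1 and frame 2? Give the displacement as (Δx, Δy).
(0.4, -1.3)

The green star was at (3.1, 9.4) in frame 1 and (3.5, 8.1) in frame 2.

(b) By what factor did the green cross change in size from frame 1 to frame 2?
1.4×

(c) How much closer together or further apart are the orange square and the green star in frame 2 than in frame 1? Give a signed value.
-0.9

Distance in frame 1: 6.5. Distance in frame 2: 5.6.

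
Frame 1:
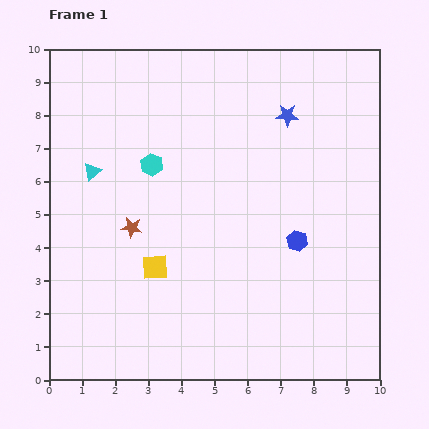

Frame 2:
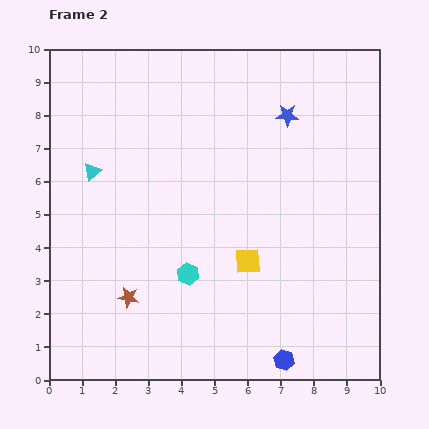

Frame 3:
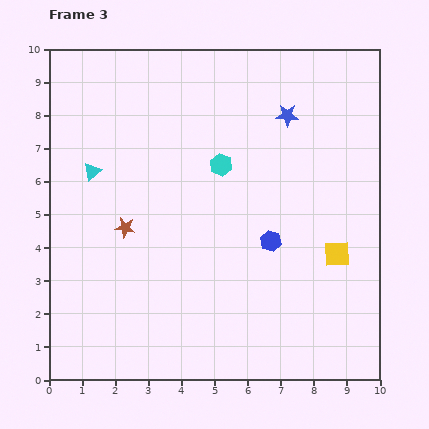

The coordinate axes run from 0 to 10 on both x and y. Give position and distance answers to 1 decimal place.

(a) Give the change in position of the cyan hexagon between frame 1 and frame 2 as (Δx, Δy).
(1.1, -3.3)

The cyan hexagon was at (3.1, 6.5) in frame 1 and (4.2, 3.2) in frame 2.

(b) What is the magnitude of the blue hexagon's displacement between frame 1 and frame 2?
3.6

The blue hexagon moved from (7.5, 4.2) to (7.1, 0.6), a distance of √(0.4² + 3.6²) ≈ 3.6.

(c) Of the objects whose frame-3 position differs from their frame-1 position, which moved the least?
the brown star

(moved 0.2)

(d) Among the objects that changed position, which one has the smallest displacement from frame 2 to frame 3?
the brown star

(moved 2.1)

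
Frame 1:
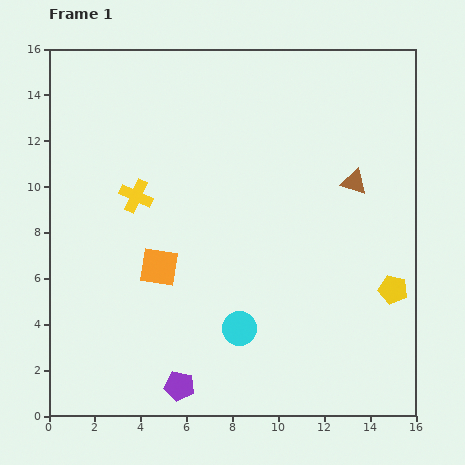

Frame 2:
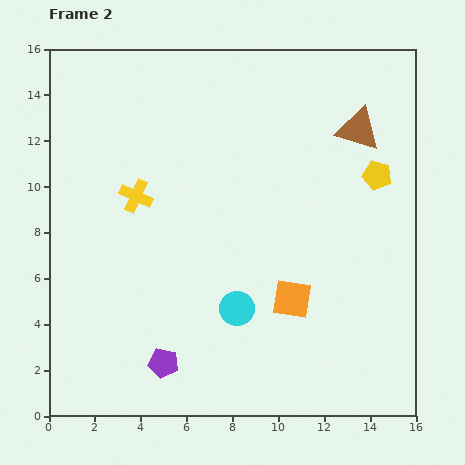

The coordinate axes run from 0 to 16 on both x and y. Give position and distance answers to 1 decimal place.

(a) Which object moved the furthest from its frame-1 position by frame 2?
the orange square

(moved 6.0; next 5.0)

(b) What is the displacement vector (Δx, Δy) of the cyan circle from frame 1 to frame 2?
(-0.1, 0.9)

The cyan circle was at (8.3, 3.8) in frame 1 and (8.2, 4.7) in frame 2.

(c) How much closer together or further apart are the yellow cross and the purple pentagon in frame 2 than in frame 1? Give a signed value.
-1.1

Distance in frame 1: 8.5. Distance in frame 2: 7.4.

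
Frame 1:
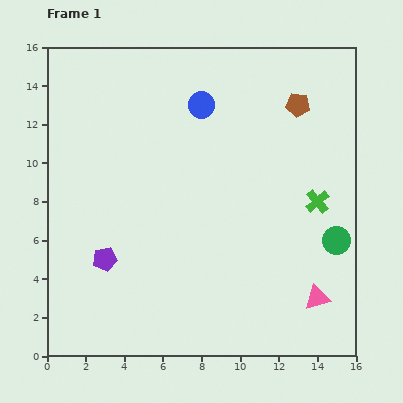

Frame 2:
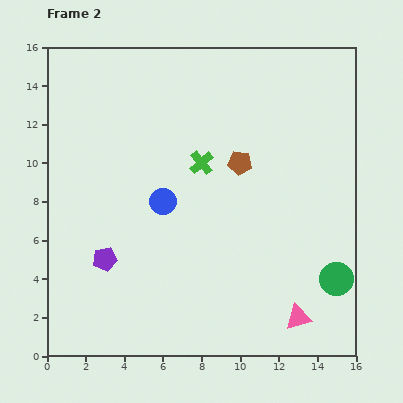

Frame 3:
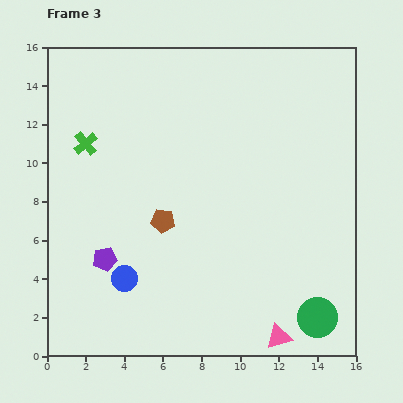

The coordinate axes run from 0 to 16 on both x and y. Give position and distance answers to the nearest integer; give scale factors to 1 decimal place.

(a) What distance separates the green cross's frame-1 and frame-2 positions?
6

The green cross moved from (14, 8) to (8, 10), a distance of √(6² + 2²) ≈ 6.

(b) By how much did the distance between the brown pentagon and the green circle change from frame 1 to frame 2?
+1

Distance in frame 1: 7. Distance in frame 2: 8.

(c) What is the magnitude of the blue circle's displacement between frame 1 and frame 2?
5

The blue circle moved from (8, 13) to (6, 8), a distance of √(2² + 5²) ≈ 5.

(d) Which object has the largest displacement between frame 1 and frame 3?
the green cross

(moved 12; next 10)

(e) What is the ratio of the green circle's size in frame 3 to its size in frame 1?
1.4×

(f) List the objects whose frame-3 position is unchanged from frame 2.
the purple pentagon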